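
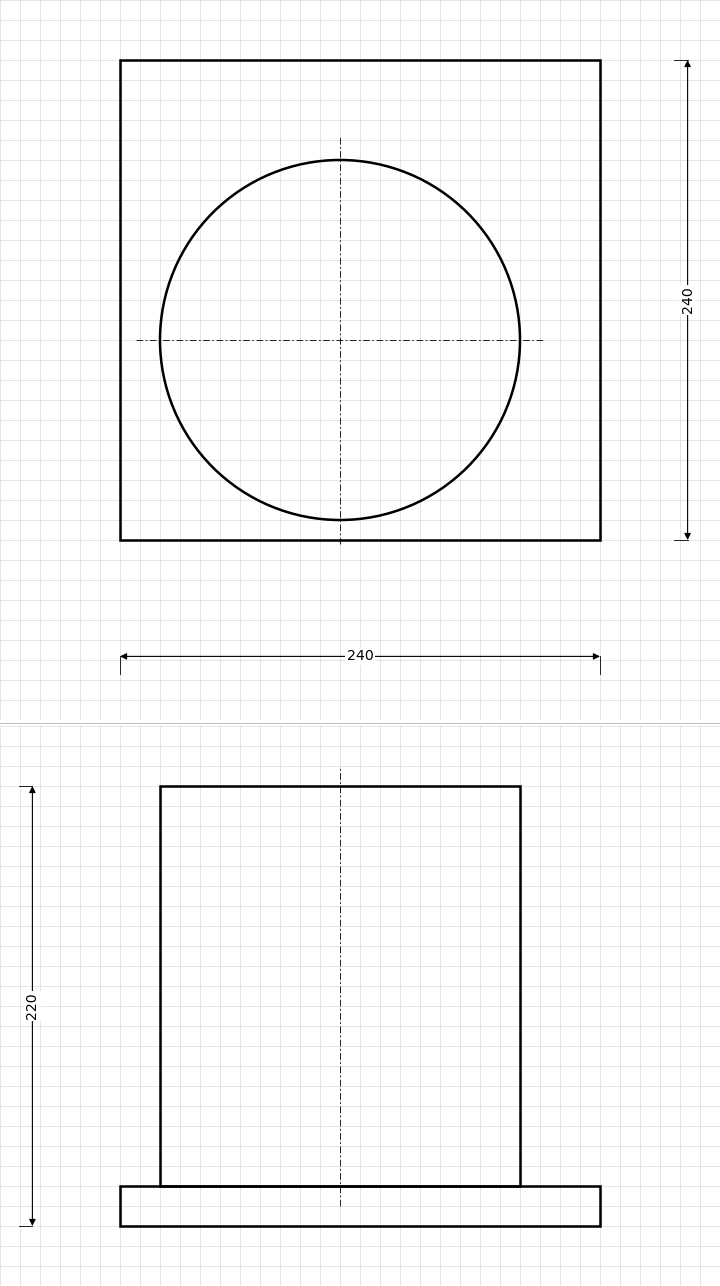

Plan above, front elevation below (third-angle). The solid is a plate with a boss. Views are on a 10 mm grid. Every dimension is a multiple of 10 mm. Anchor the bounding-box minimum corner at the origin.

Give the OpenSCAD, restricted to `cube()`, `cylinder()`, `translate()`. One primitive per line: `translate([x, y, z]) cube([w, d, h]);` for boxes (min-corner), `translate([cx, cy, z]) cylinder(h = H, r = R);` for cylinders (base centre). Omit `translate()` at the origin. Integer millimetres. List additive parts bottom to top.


cube([240, 240, 20]);
translate([110, 100, 20]) cylinder(h = 200, r = 90);


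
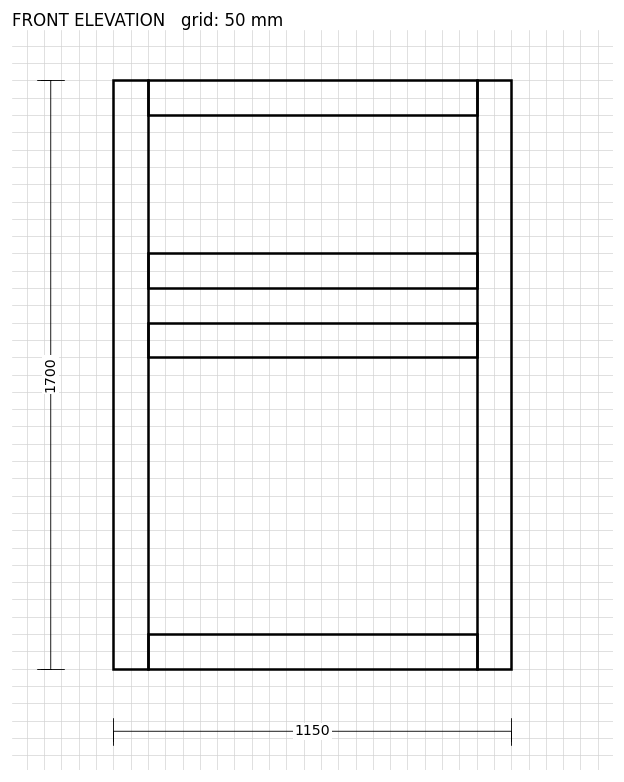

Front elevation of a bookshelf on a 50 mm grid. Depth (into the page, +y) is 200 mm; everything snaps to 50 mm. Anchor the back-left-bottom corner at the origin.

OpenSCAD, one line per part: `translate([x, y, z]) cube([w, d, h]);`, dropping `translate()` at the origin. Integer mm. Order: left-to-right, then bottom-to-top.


cube([100, 200, 1700]);
translate([100, 0, 0]) cube([950, 200, 100]);
translate([100, 0, 900]) cube([950, 200, 100]);
translate([100, 0, 1100]) cube([950, 200, 100]);
translate([100, 0, 1600]) cube([950, 200, 100]);
translate([1050, 0, 0]) cube([100, 200, 1700]);


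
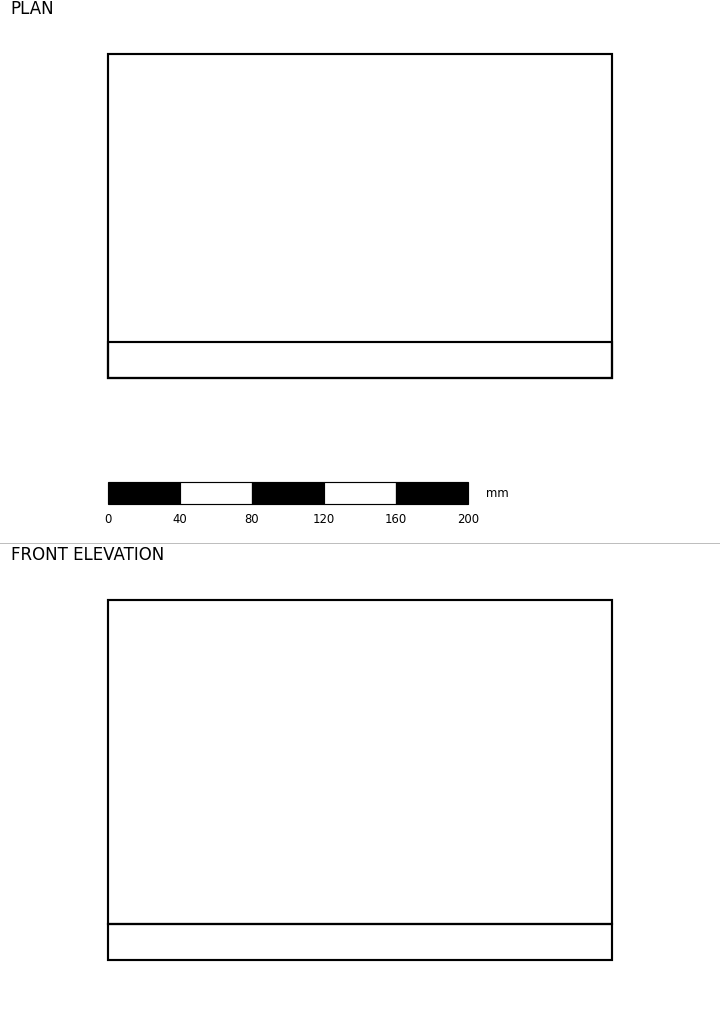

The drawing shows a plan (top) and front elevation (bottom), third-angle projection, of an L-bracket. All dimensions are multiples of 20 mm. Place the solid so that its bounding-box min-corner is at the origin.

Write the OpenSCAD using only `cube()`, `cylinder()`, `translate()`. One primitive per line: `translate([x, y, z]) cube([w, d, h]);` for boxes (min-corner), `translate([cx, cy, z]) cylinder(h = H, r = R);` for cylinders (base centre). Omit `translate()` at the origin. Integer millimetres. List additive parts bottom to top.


cube([280, 180, 20]);
translate([0, 0, 20]) cube([280, 20, 180]);


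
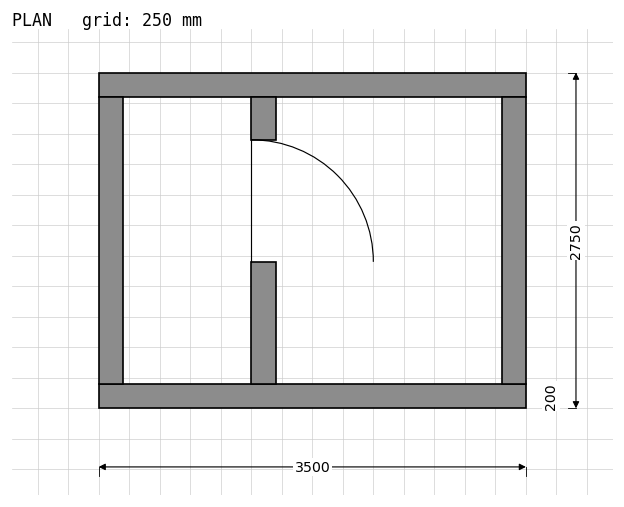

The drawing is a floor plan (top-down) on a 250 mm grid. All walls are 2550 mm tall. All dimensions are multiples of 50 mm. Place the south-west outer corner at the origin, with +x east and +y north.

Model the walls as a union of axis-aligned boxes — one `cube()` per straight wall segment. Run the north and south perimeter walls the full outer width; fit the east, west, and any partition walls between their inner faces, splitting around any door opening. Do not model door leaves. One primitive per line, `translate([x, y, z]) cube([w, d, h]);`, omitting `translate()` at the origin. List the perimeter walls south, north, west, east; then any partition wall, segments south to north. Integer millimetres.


cube([3500, 200, 2550]);
translate([0, 2550, 0]) cube([3500, 200, 2550]);
translate([0, 200, 0]) cube([200, 2350, 2550]);
translate([3300, 200, 0]) cube([200, 2350, 2550]);
translate([1250, 200, 0]) cube([200, 1000, 2550]);
translate([1250, 2200, 0]) cube([200, 350, 2550]);


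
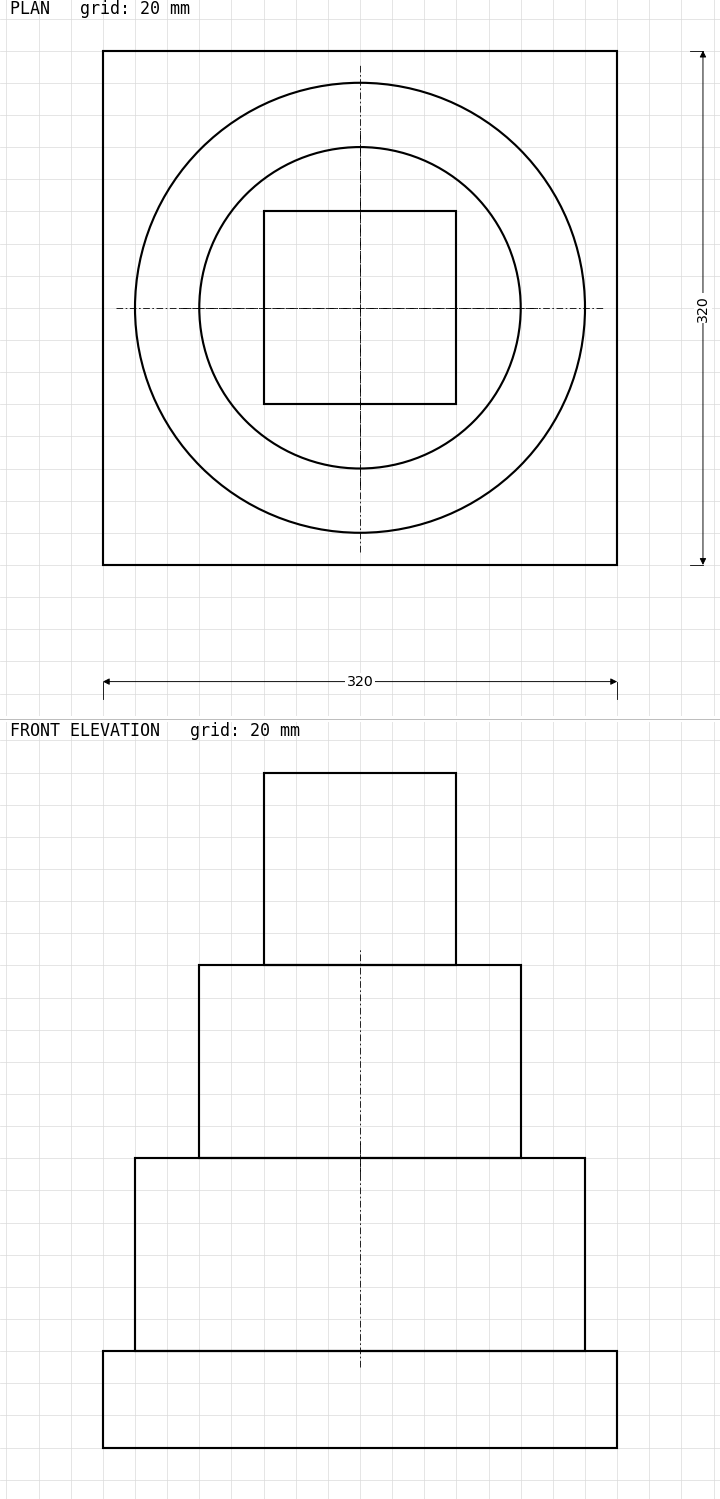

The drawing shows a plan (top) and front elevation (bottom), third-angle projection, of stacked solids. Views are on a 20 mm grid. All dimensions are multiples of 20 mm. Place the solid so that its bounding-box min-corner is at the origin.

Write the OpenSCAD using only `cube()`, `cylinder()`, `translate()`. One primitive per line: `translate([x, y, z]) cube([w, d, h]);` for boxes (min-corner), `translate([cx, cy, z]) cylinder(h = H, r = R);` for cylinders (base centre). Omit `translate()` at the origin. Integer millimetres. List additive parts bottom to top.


cube([320, 320, 60]);
translate([160, 160, 60]) cylinder(h = 120, r = 140);
translate([160, 160, 180]) cylinder(h = 120, r = 100);
translate([100, 100, 300]) cube([120, 120, 120]);


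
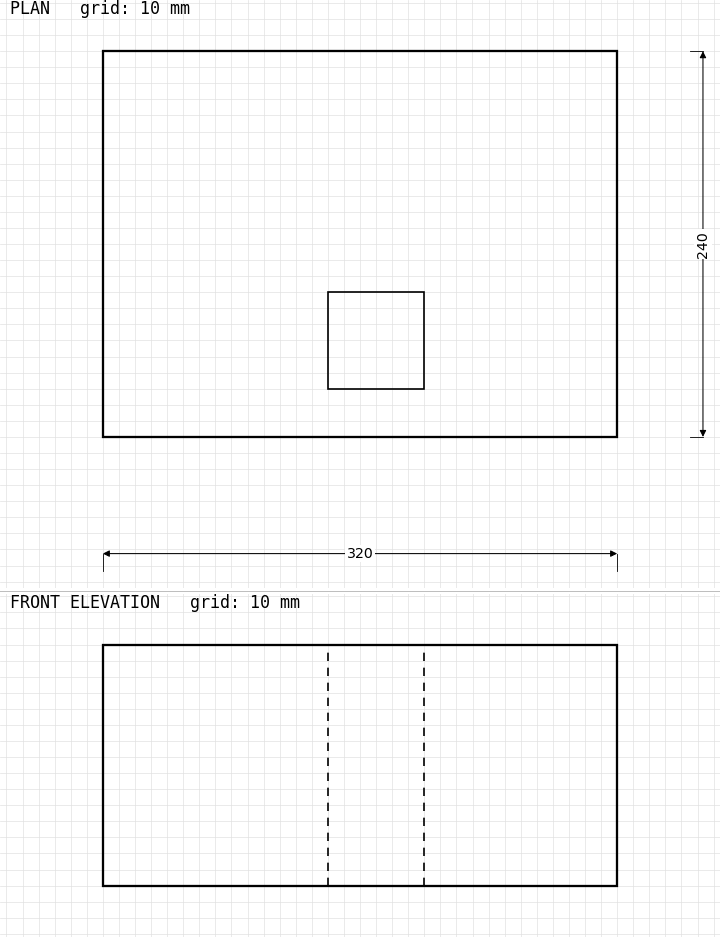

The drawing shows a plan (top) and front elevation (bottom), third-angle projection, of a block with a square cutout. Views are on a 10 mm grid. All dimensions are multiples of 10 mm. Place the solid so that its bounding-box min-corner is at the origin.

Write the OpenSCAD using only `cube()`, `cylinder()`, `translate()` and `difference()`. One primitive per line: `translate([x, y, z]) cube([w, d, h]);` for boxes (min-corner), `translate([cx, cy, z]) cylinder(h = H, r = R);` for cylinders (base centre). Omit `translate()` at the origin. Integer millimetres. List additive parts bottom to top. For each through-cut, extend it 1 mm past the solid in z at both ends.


difference() {
  cube([320, 240, 150]);
  translate([140, 30, -1]) cube([60, 60, 152]);
}


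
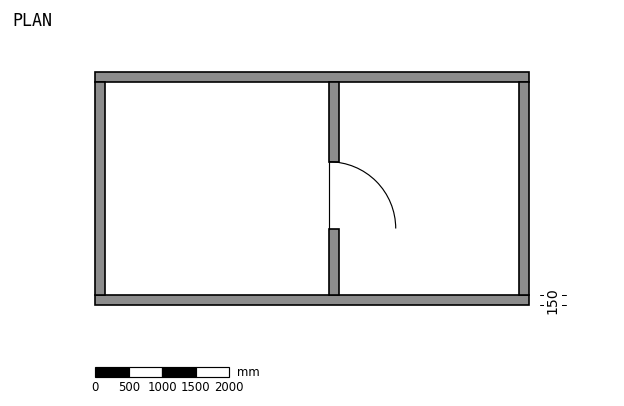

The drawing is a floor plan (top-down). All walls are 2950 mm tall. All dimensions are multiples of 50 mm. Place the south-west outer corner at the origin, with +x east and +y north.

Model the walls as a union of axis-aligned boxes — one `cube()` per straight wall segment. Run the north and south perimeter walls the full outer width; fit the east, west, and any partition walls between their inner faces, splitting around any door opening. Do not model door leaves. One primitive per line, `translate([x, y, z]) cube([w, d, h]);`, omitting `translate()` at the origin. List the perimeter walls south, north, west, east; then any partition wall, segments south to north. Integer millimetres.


cube([6500, 150, 2950]);
translate([0, 3350, 0]) cube([6500, 150, 2950]);
translate([0, 150, 0]) cube([150, 3200, 2950]);
translate([6350, 150, 0]) cube([150, 3200, 2950]);
translate([3500, 150, 0]) cube([150, 1000, 2950]);
translate([3500, 2150, 0]) cube([150, 1200, 2950]);


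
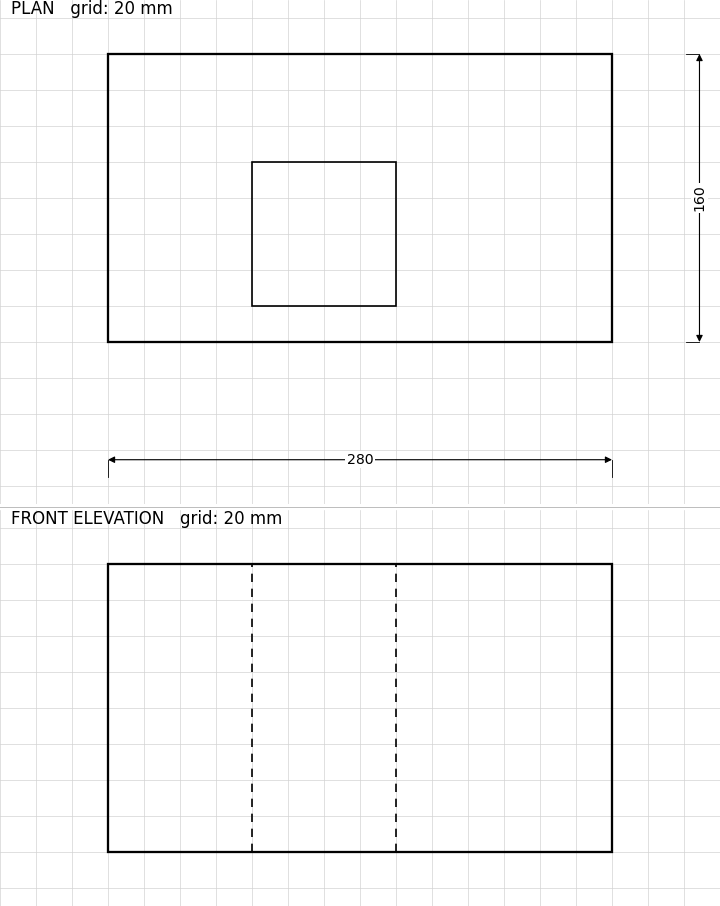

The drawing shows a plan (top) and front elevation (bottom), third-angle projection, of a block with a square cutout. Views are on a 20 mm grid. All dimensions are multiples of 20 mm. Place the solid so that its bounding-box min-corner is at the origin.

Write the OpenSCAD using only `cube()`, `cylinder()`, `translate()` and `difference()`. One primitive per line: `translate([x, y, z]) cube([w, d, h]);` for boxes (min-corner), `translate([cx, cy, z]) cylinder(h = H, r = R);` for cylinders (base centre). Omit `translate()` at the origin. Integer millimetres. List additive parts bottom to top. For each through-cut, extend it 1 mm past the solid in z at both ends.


difference() {
  cube([280, 160, 160]);
  translate([80, 20, -1]) cube([80, 80, 162]);
}


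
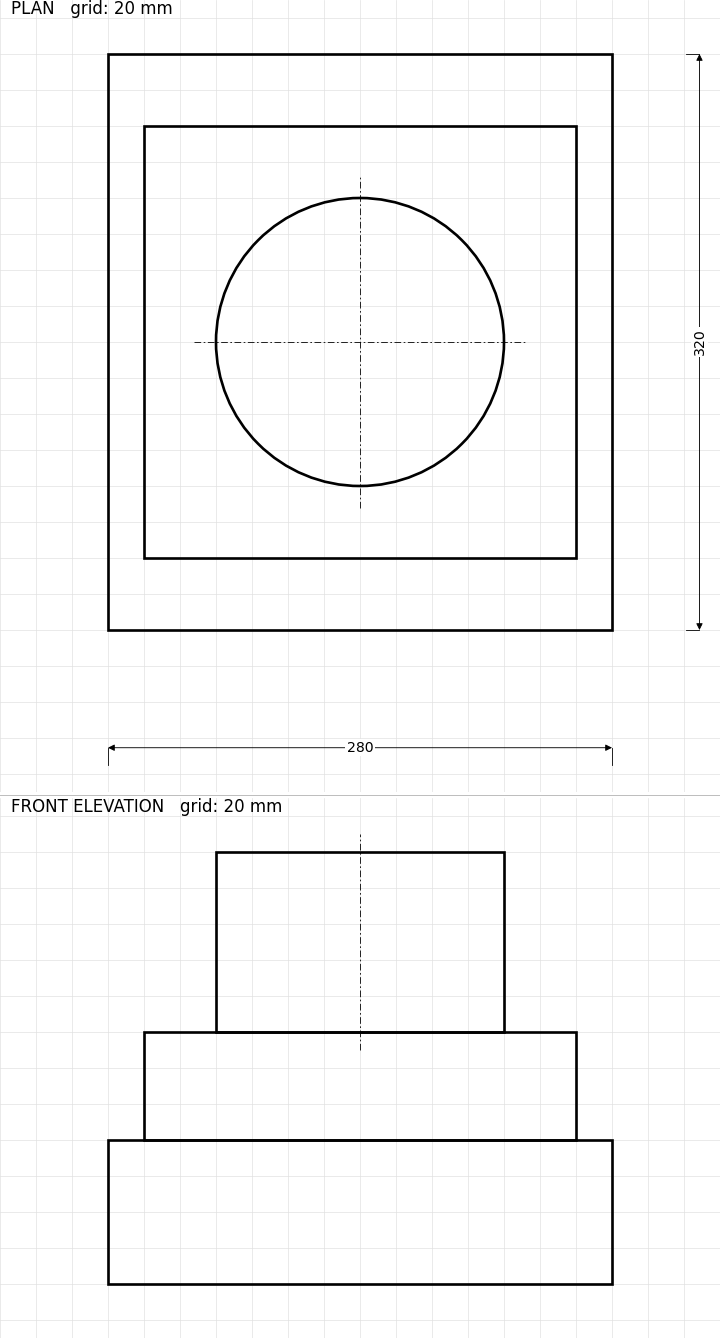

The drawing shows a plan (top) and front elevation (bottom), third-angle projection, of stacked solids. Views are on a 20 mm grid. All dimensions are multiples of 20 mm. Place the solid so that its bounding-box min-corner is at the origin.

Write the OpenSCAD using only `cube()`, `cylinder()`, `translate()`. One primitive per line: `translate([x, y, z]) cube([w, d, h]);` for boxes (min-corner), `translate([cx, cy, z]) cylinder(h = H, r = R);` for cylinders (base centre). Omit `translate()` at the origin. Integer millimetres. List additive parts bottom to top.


cube([280, 320, 80]);
translate([20, 40, 80]) cube([240, 240, 60]);
translate([140, 160, 140]) cylinder(h = 100, r = 80);


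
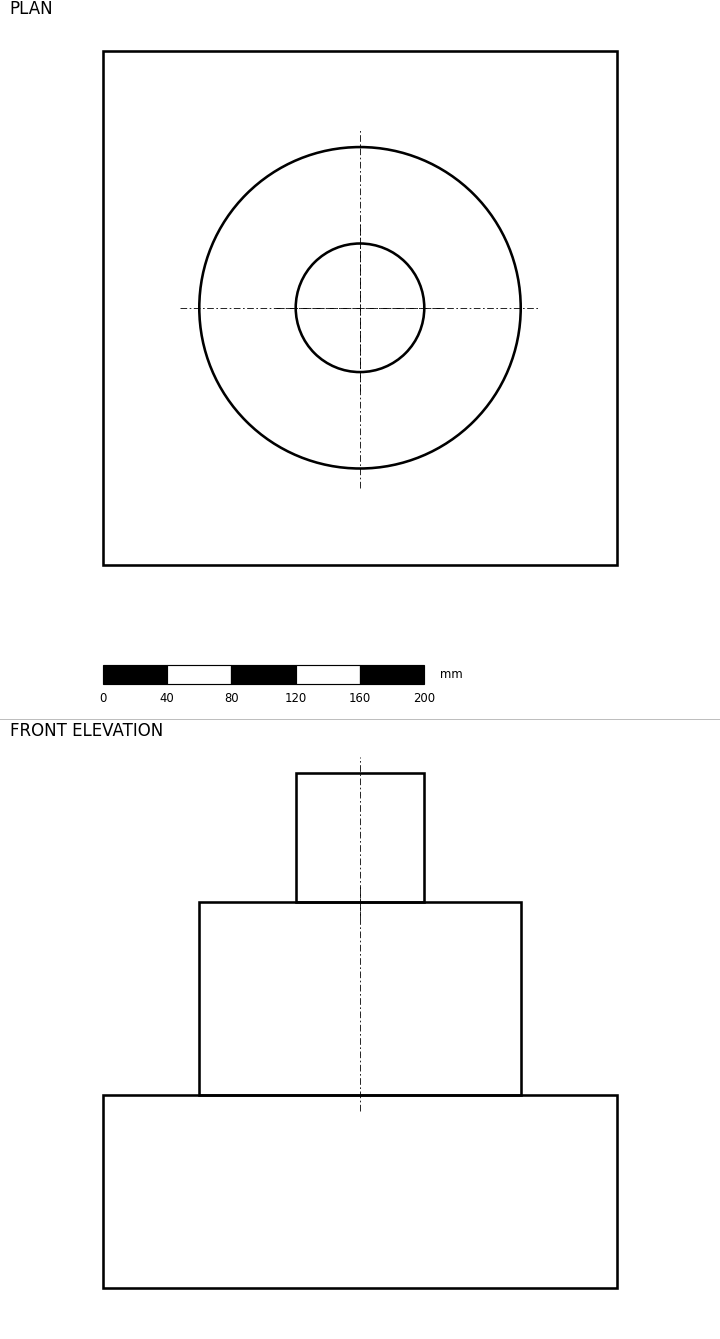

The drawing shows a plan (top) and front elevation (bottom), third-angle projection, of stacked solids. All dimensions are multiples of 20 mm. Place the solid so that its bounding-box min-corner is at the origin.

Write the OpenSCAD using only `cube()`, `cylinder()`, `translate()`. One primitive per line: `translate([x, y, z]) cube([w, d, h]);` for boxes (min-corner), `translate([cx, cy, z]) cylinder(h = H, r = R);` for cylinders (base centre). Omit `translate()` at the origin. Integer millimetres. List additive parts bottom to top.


cube([320, 320, 120]);
translate([160, 160, 120]) cylinder(h = 120, r = 100);
translate([160, 160, 240]) cylinder(h = 80, r = 40);


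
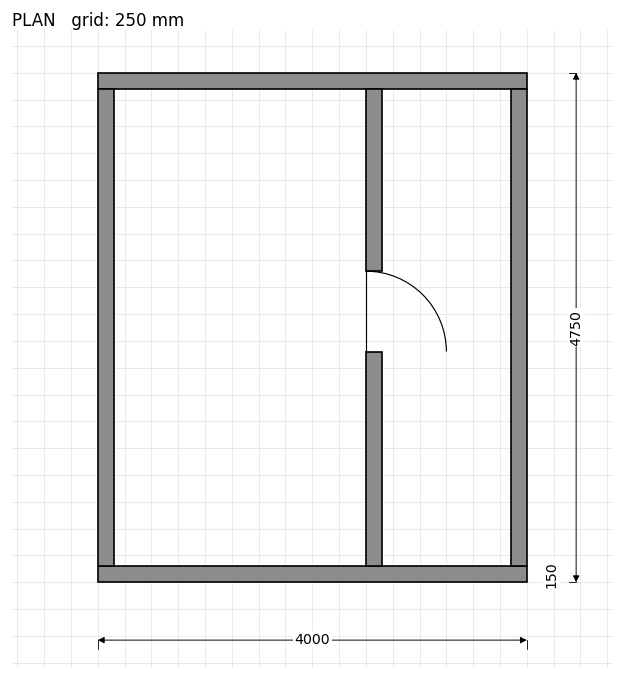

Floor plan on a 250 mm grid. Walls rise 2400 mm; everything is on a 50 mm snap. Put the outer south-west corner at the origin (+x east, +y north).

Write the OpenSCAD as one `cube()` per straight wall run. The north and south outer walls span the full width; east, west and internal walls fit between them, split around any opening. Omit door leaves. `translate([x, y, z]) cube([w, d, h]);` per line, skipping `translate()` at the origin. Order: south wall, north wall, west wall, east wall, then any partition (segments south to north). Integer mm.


cube([4000, 150, 2400]);
translate([0, 4600, 0]) cube([4000, 150, 2400]);
translate([0, 150, 0]) cube([150, 4450, 2400]);
translate([3850, 150, 0]) cube([150, 4450, 2400]);
translate([2500, 150, 0]) cube([150, 2000, 2400]);
translate([2500, 2900, 0]) cube([150, 1700, 2400]);


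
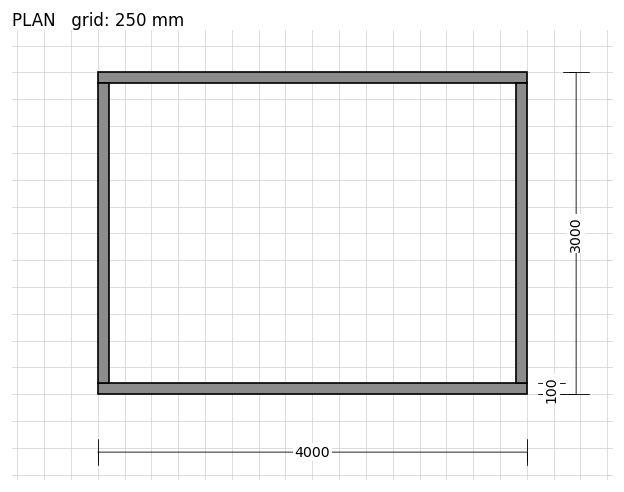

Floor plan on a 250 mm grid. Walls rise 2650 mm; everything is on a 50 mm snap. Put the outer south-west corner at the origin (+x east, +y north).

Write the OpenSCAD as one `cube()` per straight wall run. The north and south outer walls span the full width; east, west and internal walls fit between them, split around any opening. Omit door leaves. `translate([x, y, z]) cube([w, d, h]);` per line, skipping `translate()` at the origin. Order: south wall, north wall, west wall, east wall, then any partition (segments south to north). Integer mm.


cube([4000, 100, 2650]);
translate([0, 2900, 0]) cube([4000, 100, 2650]);
translate([0, 100, 0]) cube([100, 2800, 2650]);
translate([3900, 100, 0]) cube([100, 2800, 2650]);


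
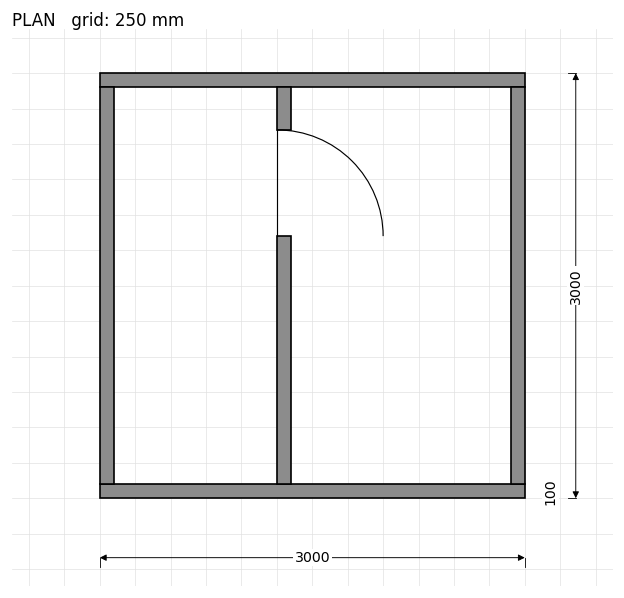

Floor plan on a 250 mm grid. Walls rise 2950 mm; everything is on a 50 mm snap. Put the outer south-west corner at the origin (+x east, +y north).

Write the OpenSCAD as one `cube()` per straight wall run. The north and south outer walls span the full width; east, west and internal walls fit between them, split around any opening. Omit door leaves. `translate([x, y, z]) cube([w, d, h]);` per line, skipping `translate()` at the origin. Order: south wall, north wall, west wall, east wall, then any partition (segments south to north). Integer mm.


cube([3000, 100, 2950]);
translate([0, 2900, 0]) cube([3000, 100, 2950]);
translate([0, 100, 0]) cube([100, 2800, 2950]);
translate([2900, 100, 0]) cube([100, 2800, 2950]);
translate([1250, 100, 0]) cube([100, 1750, 2950]);
translate([1250, 2600, 0]) cube([100, 300, 2950]);


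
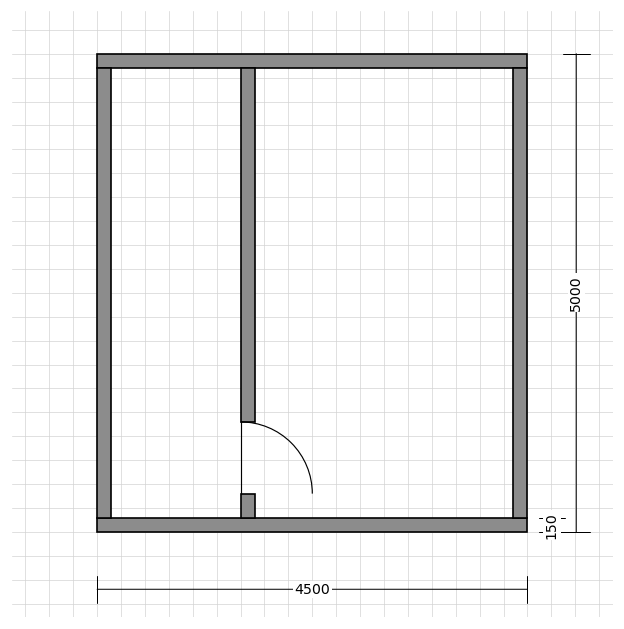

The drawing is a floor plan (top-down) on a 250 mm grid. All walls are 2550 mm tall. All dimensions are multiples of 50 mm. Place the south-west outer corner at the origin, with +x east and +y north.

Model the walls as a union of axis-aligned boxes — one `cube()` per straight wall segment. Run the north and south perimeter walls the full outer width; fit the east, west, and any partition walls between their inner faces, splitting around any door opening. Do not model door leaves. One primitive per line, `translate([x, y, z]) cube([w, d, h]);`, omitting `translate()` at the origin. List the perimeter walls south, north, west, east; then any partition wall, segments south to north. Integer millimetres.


cube([4500, 150, 2550]);
translate([0, 4850, 0]) cube([4500, 150, 2550]);
translate([0, 150, 0]) cube([150, 4700, 2550]);
translate([4350, 150, 0]) cube([150, 4700, 2550]);
translate([1500, 150, 0]) cube([150, 250, 2550]);
translate([1500, 1150, 0]) cube([150, 3700, 2550]);


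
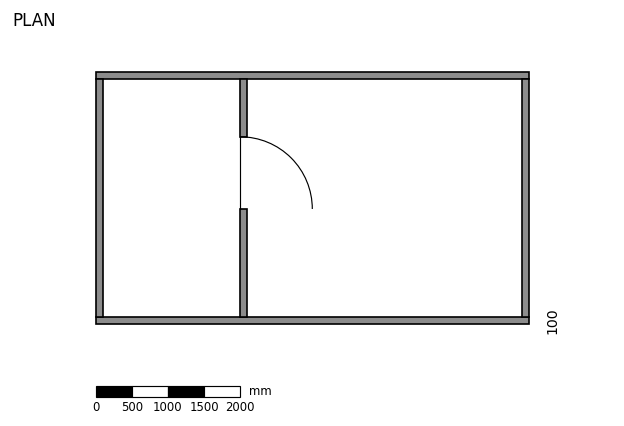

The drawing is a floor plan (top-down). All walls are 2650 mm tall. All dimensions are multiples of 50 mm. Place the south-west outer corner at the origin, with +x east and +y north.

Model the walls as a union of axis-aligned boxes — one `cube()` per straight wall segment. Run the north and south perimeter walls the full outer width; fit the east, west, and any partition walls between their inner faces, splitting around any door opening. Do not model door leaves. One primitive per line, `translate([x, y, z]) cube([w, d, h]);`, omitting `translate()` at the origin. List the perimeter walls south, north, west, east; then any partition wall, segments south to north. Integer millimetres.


cube([6000, 100, 2650]);
translate([0, 3400, 0]) cube([6000, 100, 2650]);
translate([0, 100, 0]) cube([100, 3300, 2650]);
translate([5900, 100, 0]) cube([100, 3300, 2650]);
translate([2000, 100, 0]) cube([100, 1500, 2650]);
translate([2000, 2600, 0]) cube([100, 800, 2650]);


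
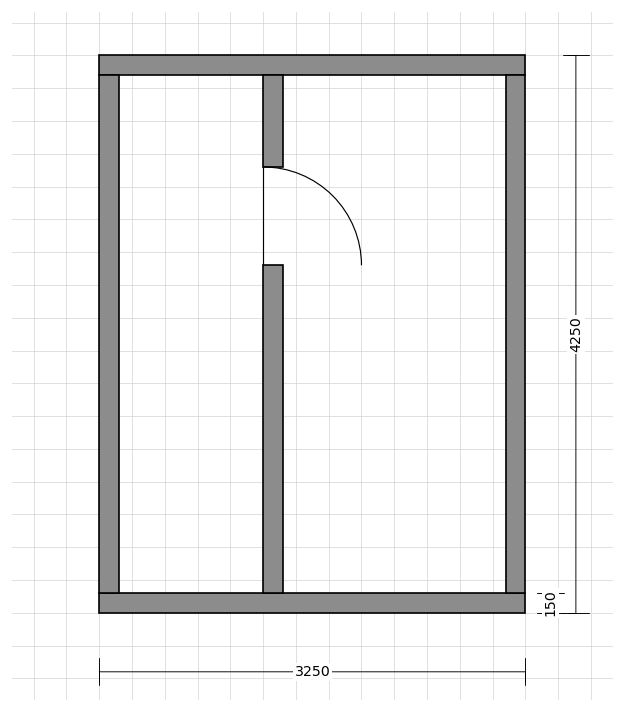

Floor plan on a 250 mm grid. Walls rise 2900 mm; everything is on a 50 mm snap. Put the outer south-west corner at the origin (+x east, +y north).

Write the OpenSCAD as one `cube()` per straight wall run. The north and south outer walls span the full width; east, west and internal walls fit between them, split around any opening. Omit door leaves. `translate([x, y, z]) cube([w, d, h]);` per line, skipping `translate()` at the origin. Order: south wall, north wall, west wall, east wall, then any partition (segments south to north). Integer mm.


cube([3250, 150, 2900]);
translate([0, 4100, 0]) cube([3250, 150, 2900]);
translate([0, 150, 0]) cube([150, 3950, 2900]);
translate([3100, 150, 0]) cube([150, 3950, 2900]);
translate([1250, 150, 0]) cube([150, 2500, 2900]);
translate([1250, 3400, 0]) cube([150, 700, 2900]);


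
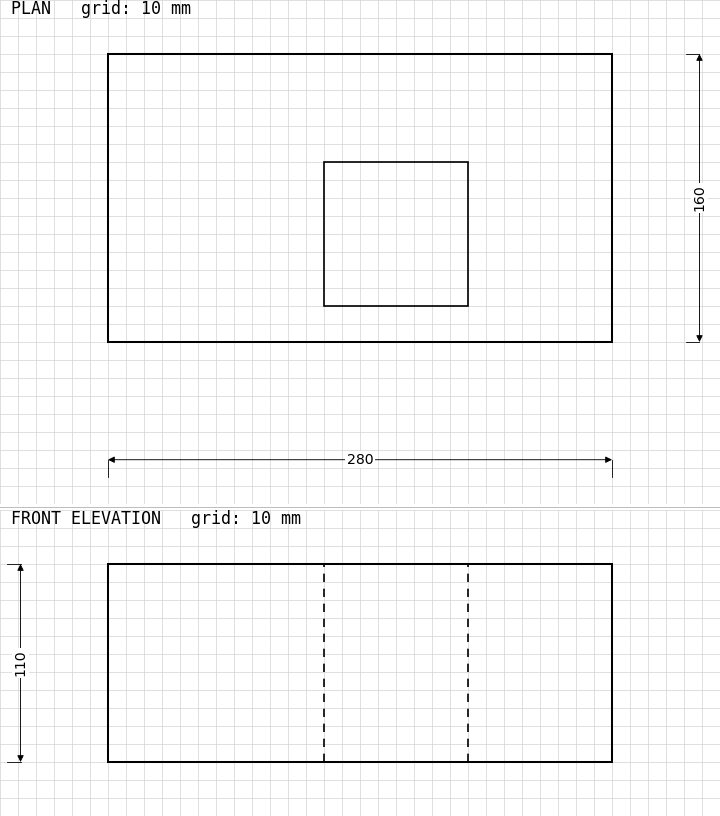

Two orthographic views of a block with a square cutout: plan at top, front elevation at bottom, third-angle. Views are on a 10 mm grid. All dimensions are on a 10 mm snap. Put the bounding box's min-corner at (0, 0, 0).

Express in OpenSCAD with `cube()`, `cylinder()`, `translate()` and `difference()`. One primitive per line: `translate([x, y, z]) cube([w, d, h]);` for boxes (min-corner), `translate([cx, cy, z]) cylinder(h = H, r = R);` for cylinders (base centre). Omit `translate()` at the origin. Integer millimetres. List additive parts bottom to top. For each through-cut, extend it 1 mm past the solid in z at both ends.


difference() {
  cube([280, 160, 110]);
  translate([120, 20, -1]) cube([80, 80, 112]);
}


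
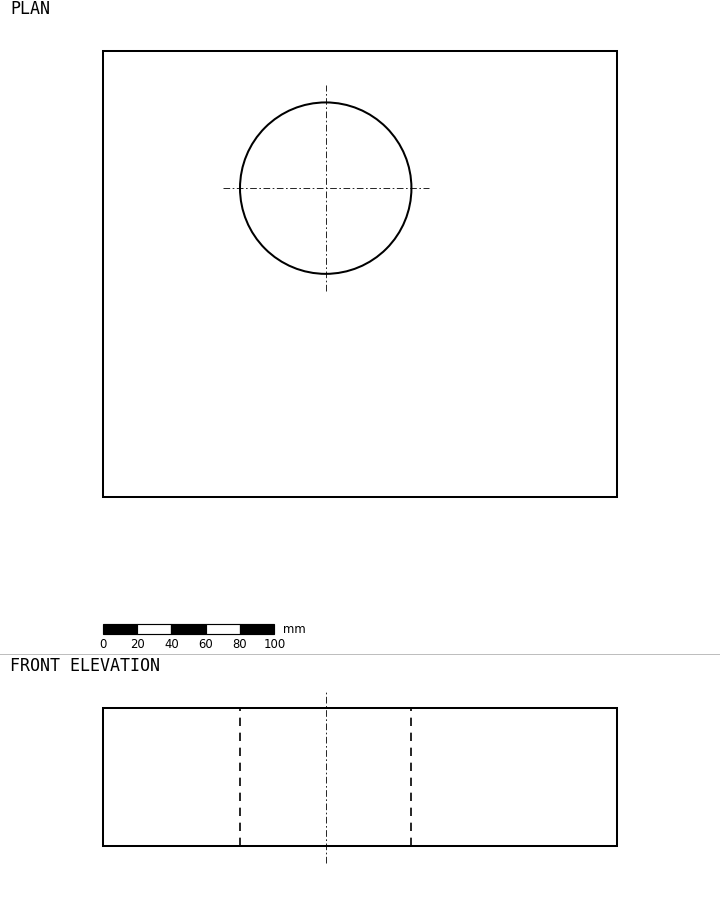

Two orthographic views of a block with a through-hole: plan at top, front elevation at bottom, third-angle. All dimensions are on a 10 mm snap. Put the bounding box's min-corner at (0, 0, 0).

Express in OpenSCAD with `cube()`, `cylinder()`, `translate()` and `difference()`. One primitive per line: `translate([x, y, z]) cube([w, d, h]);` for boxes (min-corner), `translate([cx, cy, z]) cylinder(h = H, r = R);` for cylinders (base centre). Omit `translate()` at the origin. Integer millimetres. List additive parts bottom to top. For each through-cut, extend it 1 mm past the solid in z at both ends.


difference() {
  cube([300, 260, 80]);
  translate([130, 180, -1]) cylinder(h = 82, r = 50);
}


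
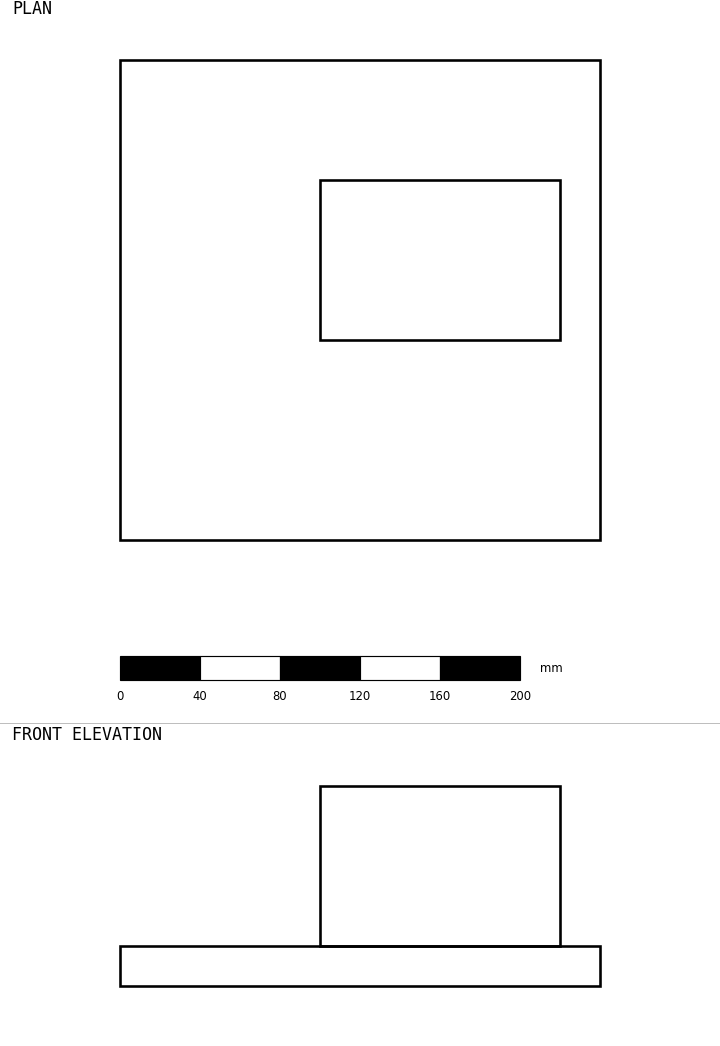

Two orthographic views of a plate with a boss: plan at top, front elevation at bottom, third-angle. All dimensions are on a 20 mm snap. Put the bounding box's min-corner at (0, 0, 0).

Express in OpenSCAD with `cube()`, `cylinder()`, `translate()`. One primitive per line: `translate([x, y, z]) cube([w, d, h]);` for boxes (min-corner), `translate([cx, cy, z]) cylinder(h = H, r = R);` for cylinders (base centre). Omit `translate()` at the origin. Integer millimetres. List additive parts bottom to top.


cube([240, 240, 20]);
translate([100, 100, 20]) cube([120, 80, 80]);


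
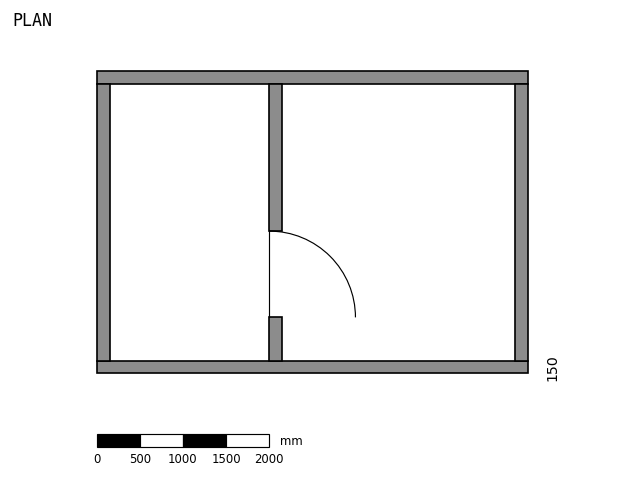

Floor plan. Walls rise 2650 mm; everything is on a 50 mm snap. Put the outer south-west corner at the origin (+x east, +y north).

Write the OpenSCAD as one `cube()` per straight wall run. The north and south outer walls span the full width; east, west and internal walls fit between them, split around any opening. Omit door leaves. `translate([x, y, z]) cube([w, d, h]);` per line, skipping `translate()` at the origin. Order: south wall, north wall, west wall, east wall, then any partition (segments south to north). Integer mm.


cube([5000, 150, 2650]);
translate([0, 3350, 0]) cube([5000, 150, 2650]);
translate([0, 150, 0]) cube([150, 3200, 2650]);
translate([4850, 150, 0]) cube([150, 3200, 2650]);
translate([2000, 150, 0]) cube([150, 500, 2650]);
translate([2000, 1650, 0]) cube([150, 1700, 2650]);


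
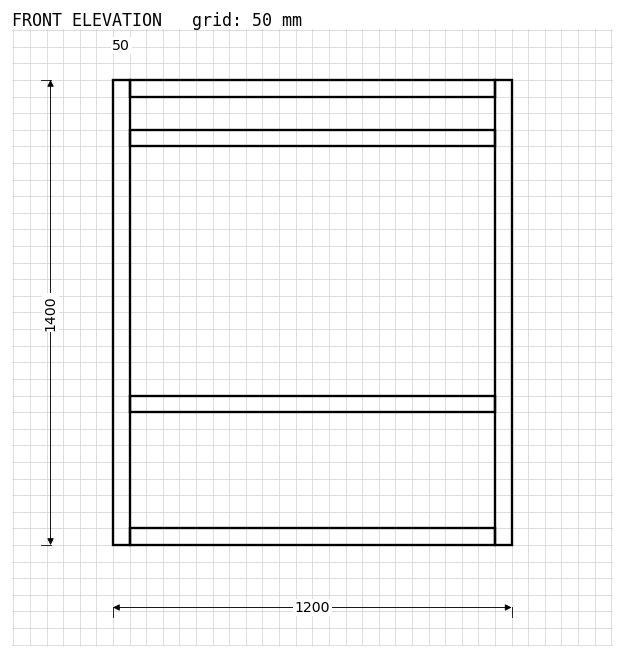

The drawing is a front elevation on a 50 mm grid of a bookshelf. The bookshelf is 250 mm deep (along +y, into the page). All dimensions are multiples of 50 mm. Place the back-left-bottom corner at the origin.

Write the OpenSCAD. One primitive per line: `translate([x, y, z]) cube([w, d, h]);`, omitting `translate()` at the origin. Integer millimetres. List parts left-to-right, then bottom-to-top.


cube([50, 250, 1400]);
translate([50, 0, 0]) cube([1100, 250, 50]);
translate([50, 0, 400]) cube([1100, 250, 50]);
translate([50, 0, 1200]) cube([1100, 250, 50]);
translate([50, 0, 1350]) cube([1100, 250, 50]);
translate([1150, 0, 0]) cube([50, 250, 1400]);


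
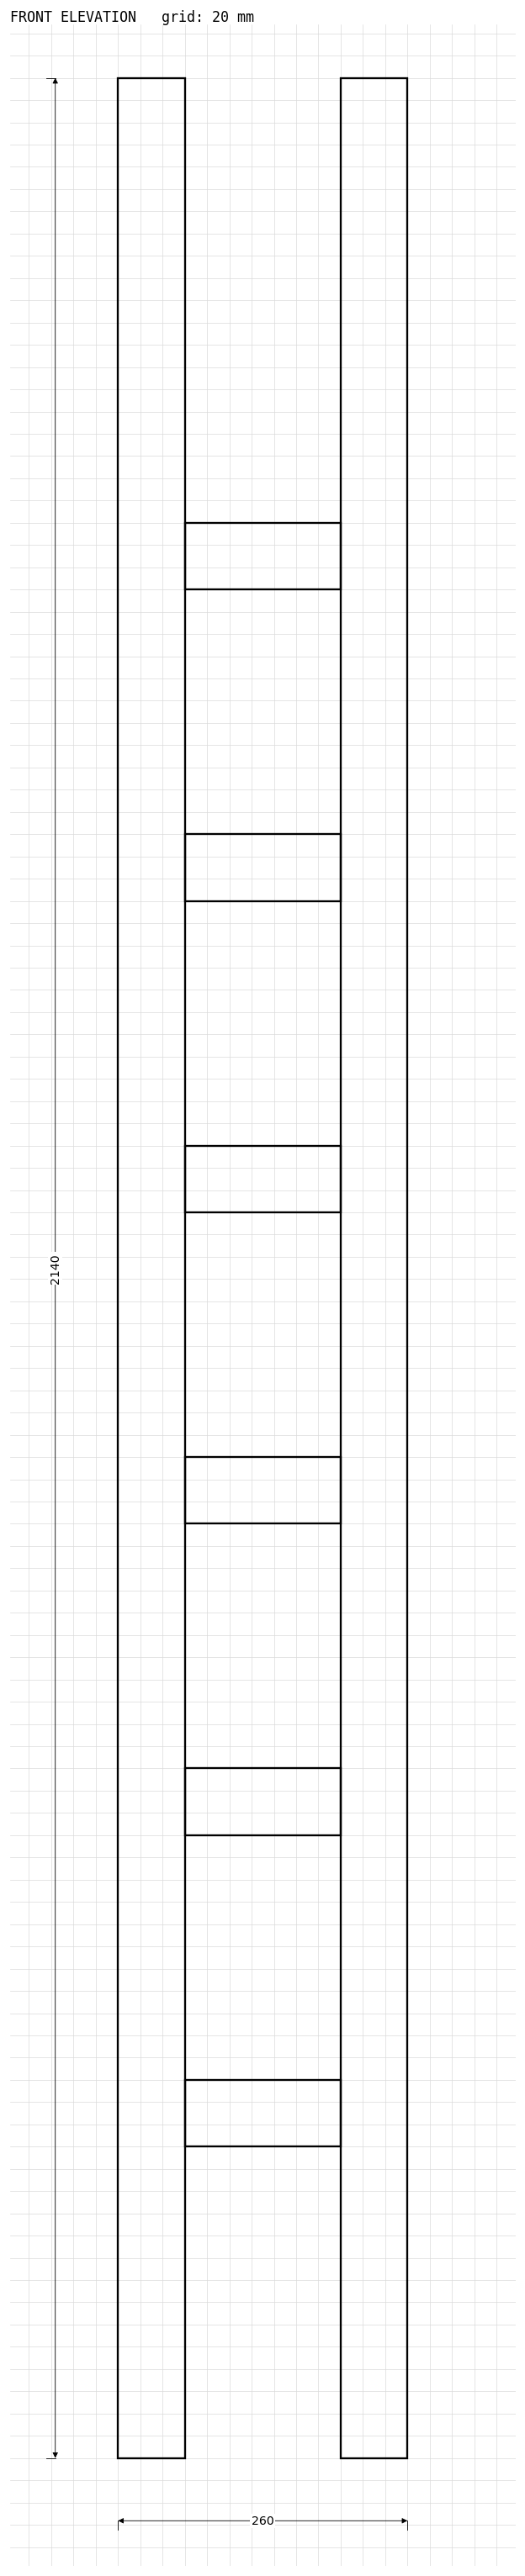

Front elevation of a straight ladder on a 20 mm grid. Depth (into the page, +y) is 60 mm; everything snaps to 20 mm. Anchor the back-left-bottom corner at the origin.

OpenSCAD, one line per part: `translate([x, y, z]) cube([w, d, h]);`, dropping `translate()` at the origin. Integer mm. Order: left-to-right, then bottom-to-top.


cube([60, 60, 2140]);
translate([60, 0, 280]) cube([140, 60, 60]);
translate([60, 0, 560]) cube([140, 60, 60]);
translate([60, 0, 840]) cube([140, 60, 60]);
translate([60, 0, 1120]) cube([140, 60, 60]);
translate([60, 0, 1400]) cube([140, 60, 60]);
translate([60, 0, 1680]) cube([140, 60, 60]);
translate([200, 0, 0]) cube([60, 60, 2140]);


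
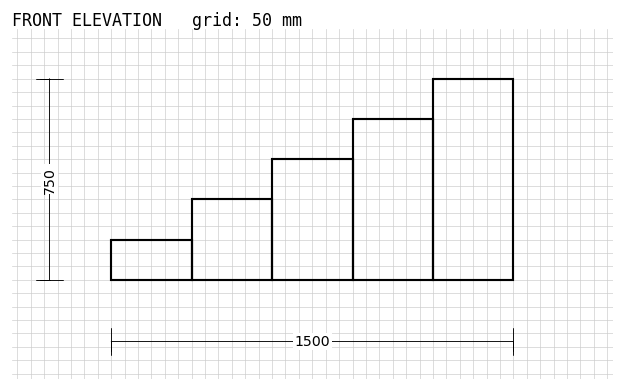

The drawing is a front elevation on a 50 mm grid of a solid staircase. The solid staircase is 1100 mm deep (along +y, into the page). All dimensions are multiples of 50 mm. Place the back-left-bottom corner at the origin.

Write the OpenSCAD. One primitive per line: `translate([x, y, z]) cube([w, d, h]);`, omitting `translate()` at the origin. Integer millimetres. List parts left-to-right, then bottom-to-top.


cube([300, 1100, 150]);
translate([300, 0, 0]) cube([300, 1100, 300]);
translate([600, 0, 0]) cube([300, 1100, 450]);
translate([900, 0, 0]) cube([300, 1100, 600]);
translate([1200, 0, 0]) cube([300, 1100, 750]);


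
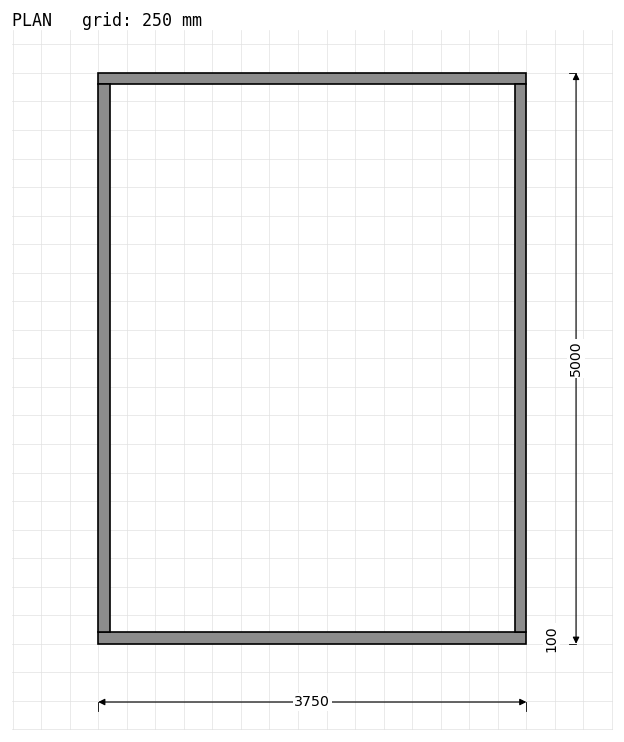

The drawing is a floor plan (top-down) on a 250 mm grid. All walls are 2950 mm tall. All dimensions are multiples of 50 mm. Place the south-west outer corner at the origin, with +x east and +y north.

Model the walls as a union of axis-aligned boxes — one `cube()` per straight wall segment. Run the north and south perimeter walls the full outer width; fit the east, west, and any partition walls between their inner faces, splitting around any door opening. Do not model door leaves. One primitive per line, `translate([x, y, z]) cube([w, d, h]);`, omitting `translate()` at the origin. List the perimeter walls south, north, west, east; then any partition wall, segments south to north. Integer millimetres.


cube([3750, 100, 2950]);
translate([0, 4900, 0]) cube([3750, 100, 2950]);
translate([0, 100, 0]) cube([100, 4800, 2950]);
translate([3650, 100, 0]) cube([100, 4800, 2950]);


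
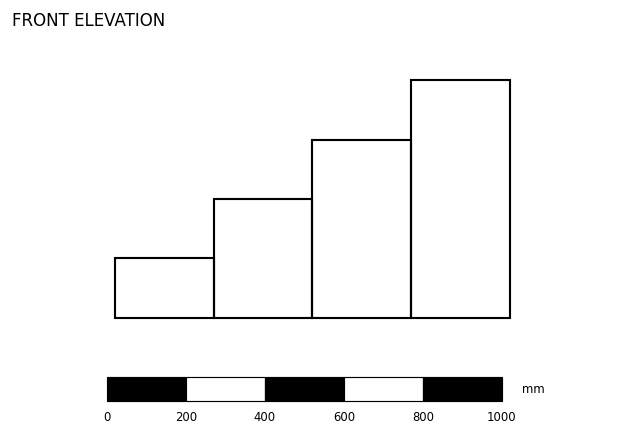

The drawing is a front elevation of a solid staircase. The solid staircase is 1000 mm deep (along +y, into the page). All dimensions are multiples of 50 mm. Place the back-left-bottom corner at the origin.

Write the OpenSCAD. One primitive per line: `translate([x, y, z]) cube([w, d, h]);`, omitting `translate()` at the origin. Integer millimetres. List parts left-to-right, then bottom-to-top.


cube([250, 1000, 150]);
translate([250, 0, 0]) cube([250, 1000, 300]);
translate([500, 0, 0]) cube([250, 1000, 450]);
translate([750, 0, 0]) cube([250, 1000, 600]);


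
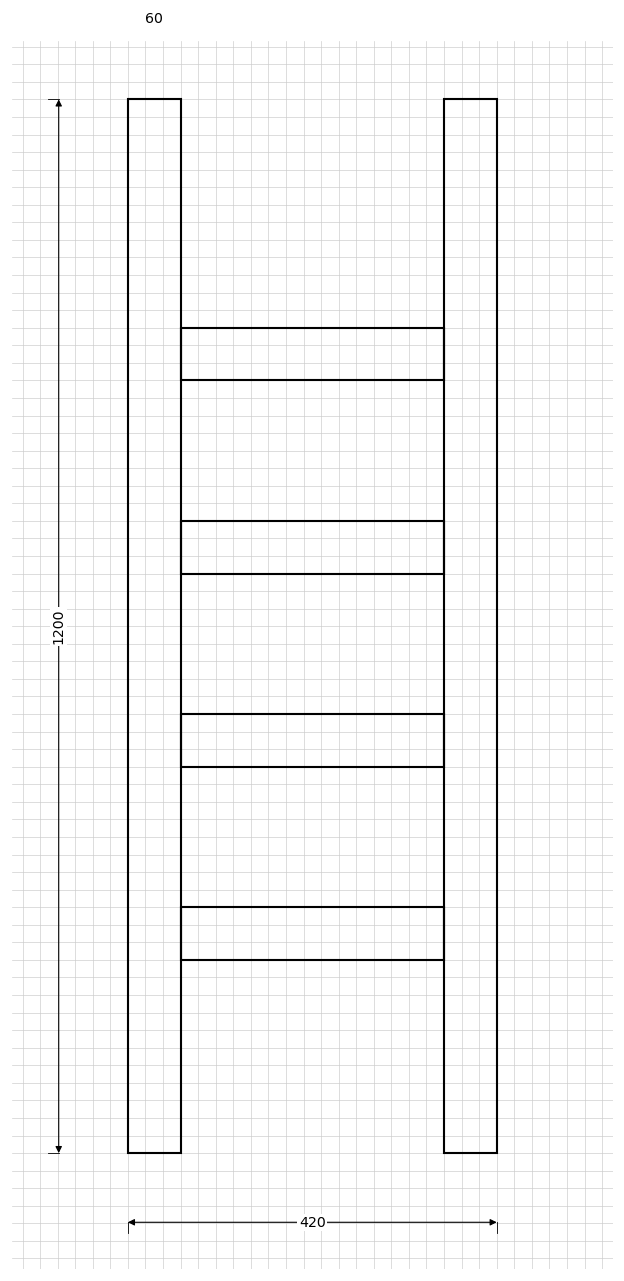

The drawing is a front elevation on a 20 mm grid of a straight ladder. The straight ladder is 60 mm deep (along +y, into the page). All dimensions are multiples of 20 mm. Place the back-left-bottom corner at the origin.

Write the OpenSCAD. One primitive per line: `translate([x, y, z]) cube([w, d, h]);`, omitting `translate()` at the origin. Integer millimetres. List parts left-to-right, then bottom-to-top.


cube([60, 60, 1200]);
translate([60, 0, 220]) cube([300, 60, 60]);
translate([60, 0, 440]) cube([300, 60, 60]);
translate([60, 0, 660]) cube([300, 60, 60]);
translate([60, 0, 880]) cube([300, 60, 60]);
translate([360, 0, 0]) cube([60, 60, 1200]);


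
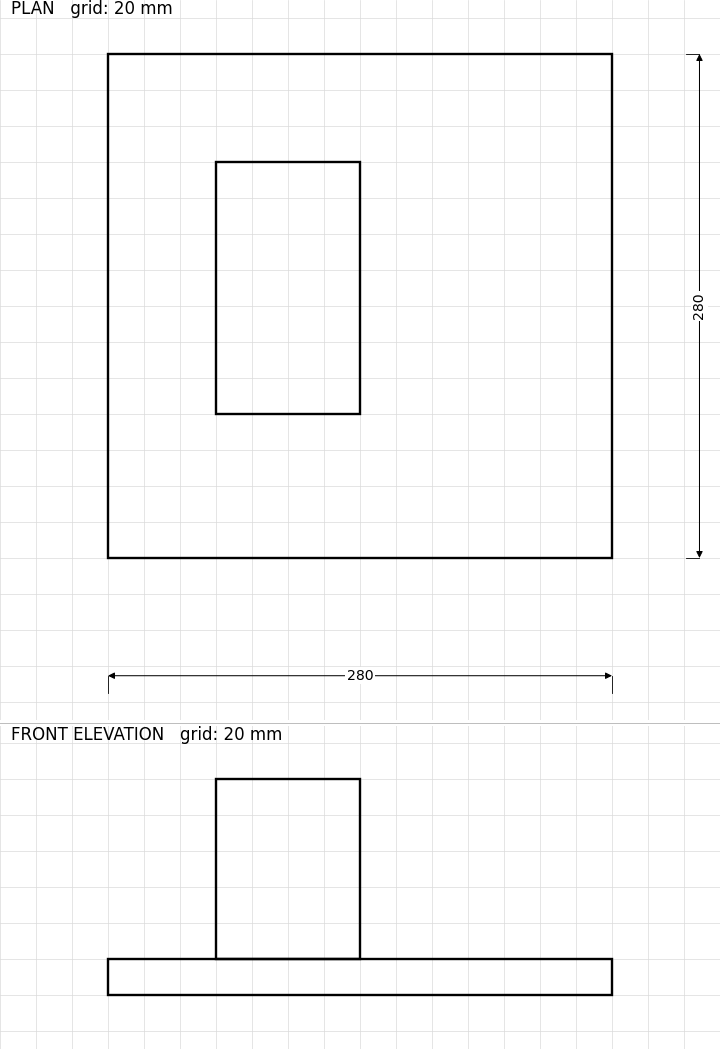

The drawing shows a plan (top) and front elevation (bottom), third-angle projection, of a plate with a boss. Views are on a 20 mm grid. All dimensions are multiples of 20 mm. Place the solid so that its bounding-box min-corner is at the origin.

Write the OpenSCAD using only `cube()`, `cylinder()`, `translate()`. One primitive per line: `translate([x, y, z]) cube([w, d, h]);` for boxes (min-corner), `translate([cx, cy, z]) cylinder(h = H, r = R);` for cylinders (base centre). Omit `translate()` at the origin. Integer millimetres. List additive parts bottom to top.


cube([280, 280, 20]);
translate([60, 80, 20]) cube([80, 140, 100]);


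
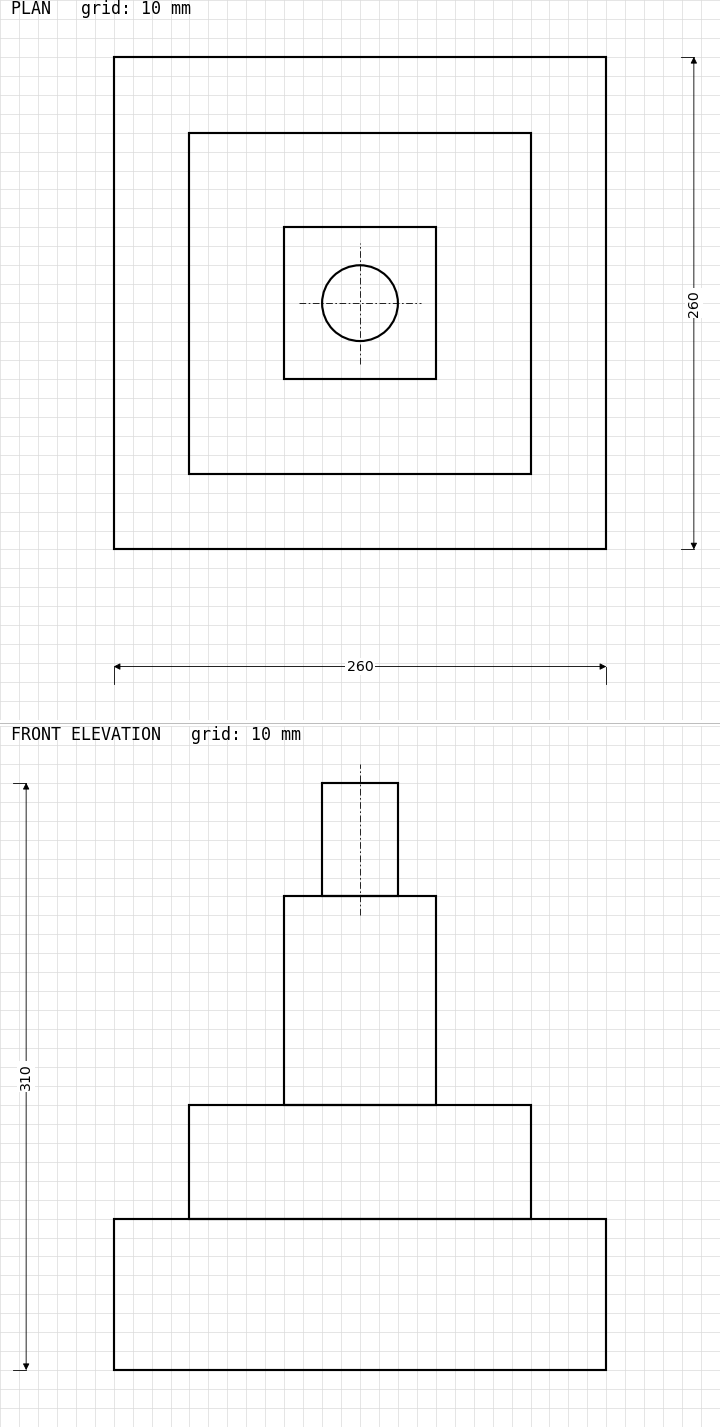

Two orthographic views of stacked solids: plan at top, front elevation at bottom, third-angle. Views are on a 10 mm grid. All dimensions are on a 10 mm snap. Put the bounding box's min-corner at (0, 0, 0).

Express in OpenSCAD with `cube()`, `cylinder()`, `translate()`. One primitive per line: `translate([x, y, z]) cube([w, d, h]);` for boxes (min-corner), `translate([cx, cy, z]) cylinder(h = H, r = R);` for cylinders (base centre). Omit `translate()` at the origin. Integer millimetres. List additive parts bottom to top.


cube([260, 260, 80]);
translate([40, 40, 80]) cube([180, 180, 60]);
translate([90, 90, 140]) cube([80, 80, 110]);
translate([130, 130, 250]) cylinder(h = 60, r = 20);


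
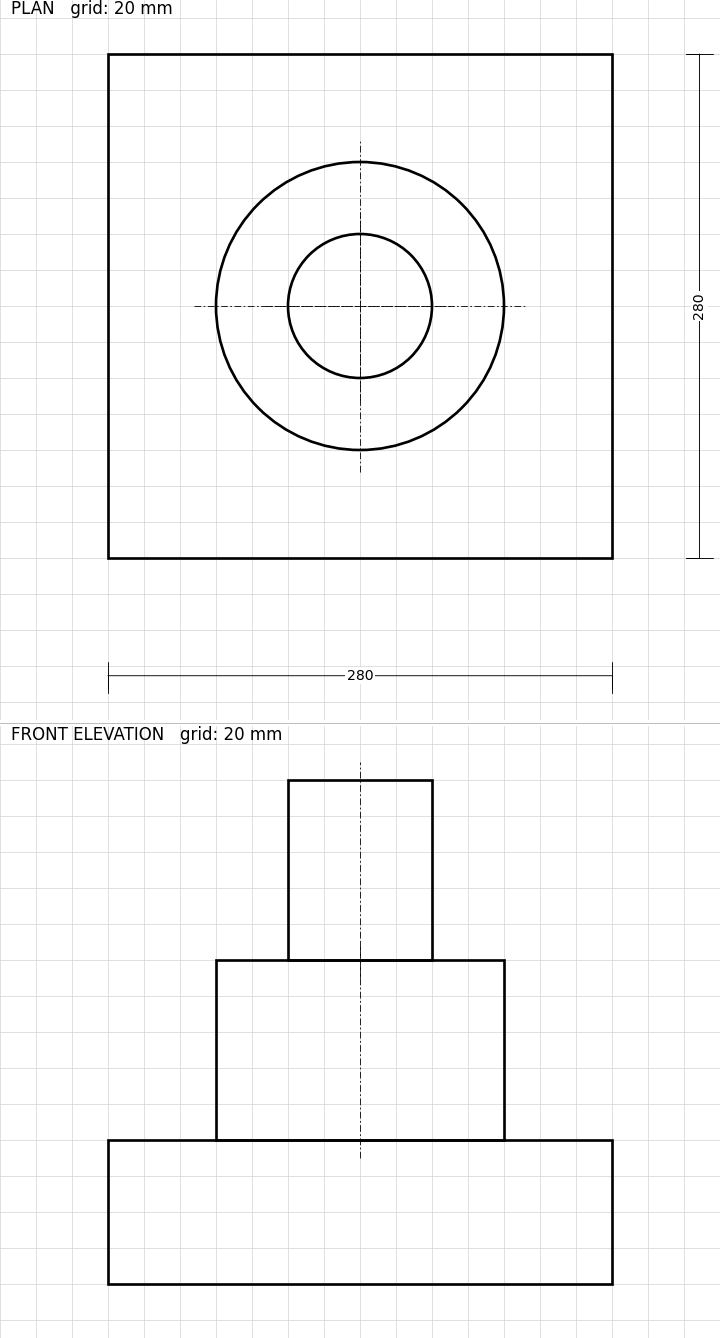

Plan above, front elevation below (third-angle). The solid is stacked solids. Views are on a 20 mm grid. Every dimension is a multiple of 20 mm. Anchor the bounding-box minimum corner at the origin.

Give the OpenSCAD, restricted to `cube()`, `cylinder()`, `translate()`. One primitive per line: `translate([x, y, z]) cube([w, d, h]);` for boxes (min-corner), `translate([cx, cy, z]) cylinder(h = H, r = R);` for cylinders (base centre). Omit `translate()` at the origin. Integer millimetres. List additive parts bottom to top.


cube([280, 280, 80]);
translate([140, 140, 80]) cylinder(h = 100, r = 80);
translate([140, 140, 180]) cylinder(h = 100, r = 40);


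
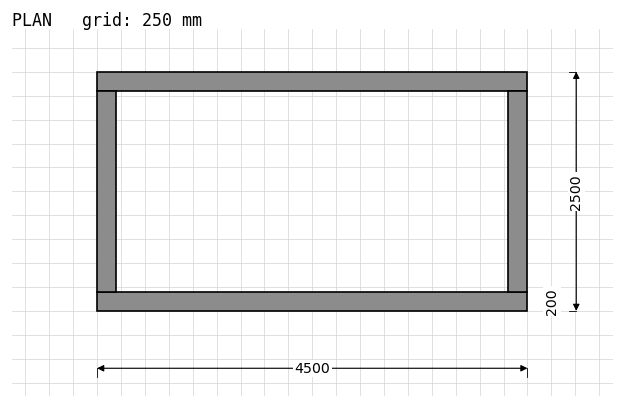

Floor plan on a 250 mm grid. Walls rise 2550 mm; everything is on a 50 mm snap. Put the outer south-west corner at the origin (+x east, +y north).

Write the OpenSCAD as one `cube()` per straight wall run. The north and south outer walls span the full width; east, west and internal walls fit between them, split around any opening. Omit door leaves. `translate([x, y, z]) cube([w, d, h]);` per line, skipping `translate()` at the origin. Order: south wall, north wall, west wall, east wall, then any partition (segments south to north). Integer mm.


cube([4500, 200, 2550]);
translate([0, 2300, 0]) cube([4500, 200, 2550]);
translate([0, 200, 0]) cube([200, 2100, 2550]);
translate([4300, 200, 0]) cube([200, 2100, 2550]);


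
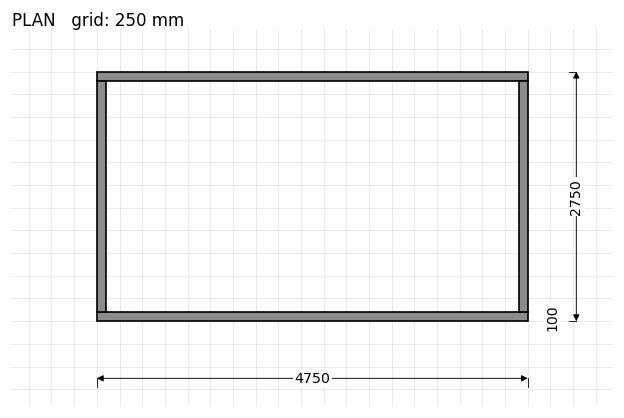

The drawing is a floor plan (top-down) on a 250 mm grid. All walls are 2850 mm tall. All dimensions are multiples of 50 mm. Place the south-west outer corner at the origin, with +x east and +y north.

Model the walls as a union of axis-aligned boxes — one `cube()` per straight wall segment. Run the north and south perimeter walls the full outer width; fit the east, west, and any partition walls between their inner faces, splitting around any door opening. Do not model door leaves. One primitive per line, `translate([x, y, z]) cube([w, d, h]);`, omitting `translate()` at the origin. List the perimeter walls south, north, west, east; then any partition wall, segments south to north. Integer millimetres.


cube([4750, 100, 2850]);
translate([0, 2650, 0]) cube([4750, 100, 2850]);
translate([0, 100, 0]) cube([100, 2550, 2850]);
translate([4650, 100, 0]) cube([100, 2550, 2850]);


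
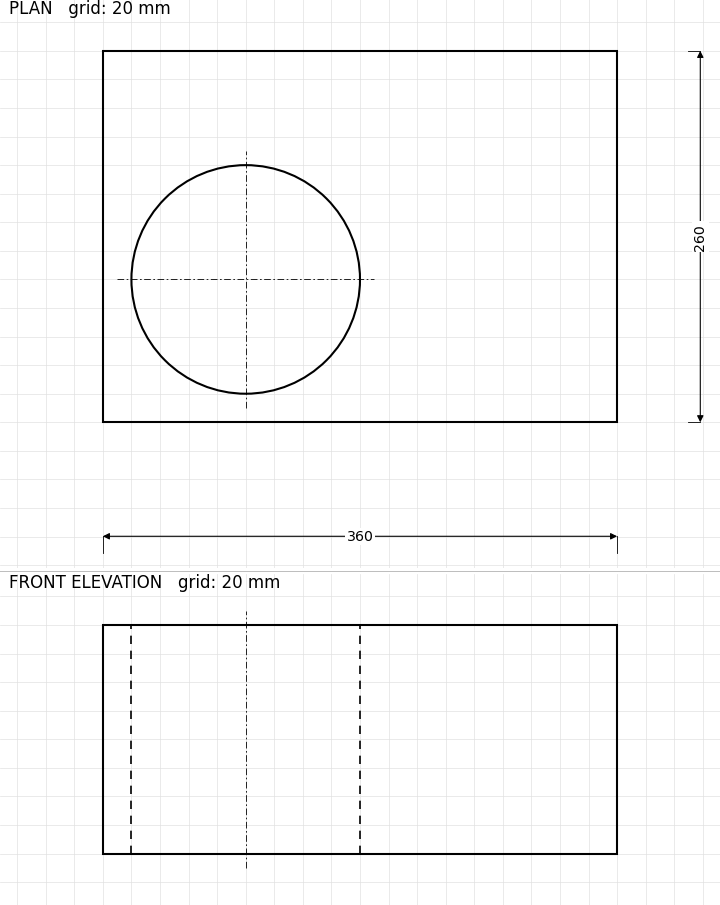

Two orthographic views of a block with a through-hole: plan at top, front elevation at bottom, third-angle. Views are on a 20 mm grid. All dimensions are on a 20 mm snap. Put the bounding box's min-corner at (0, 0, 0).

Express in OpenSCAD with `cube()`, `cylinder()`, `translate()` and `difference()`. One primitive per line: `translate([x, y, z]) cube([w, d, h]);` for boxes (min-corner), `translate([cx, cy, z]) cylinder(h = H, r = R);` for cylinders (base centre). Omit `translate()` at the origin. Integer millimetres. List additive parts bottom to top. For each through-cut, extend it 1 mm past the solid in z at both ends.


difference() {
  cube([360, 260, 160]);
  translate([100, 100, -1]) cylinder(h = 162, r = 80);
}


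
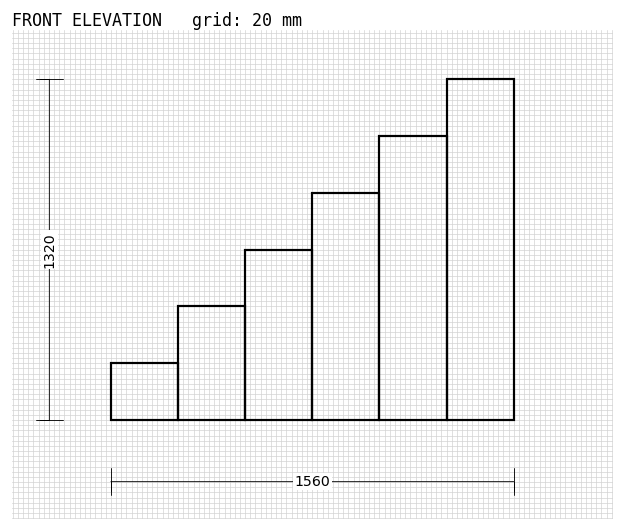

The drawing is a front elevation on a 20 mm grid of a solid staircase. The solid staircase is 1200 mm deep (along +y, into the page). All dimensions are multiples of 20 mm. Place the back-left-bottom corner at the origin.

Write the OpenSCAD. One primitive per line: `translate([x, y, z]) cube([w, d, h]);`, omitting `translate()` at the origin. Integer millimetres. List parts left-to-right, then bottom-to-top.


cube([260, 1200, 220]);
translate([260, 0, 0]) cube([260, 1200, 440]);
translate([520, 0, 0]) cube([260, 1200, 660]);
translate([780, 0, 0]) cube([260, 1200, 880]);
translate([1040, 0, 0]) cube([260, 1200, 1100]);
translate([1300, 0, 0]) cube([260, 1200, 1320]);


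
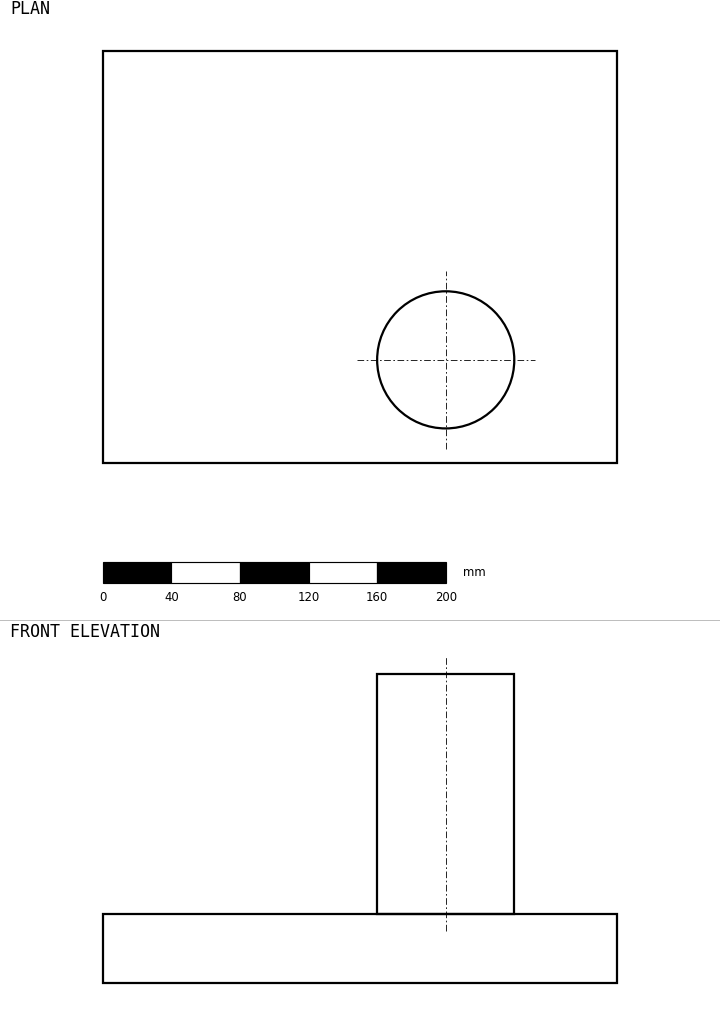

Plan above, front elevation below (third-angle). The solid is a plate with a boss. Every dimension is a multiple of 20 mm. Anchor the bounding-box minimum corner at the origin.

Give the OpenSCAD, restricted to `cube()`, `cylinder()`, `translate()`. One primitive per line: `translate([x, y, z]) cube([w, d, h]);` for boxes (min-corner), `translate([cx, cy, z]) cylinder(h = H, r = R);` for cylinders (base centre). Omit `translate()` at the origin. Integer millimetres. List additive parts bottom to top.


cube([300, 240, 40]);
translate([200, 60, 40]) cylinder(h = 140, r = 40);


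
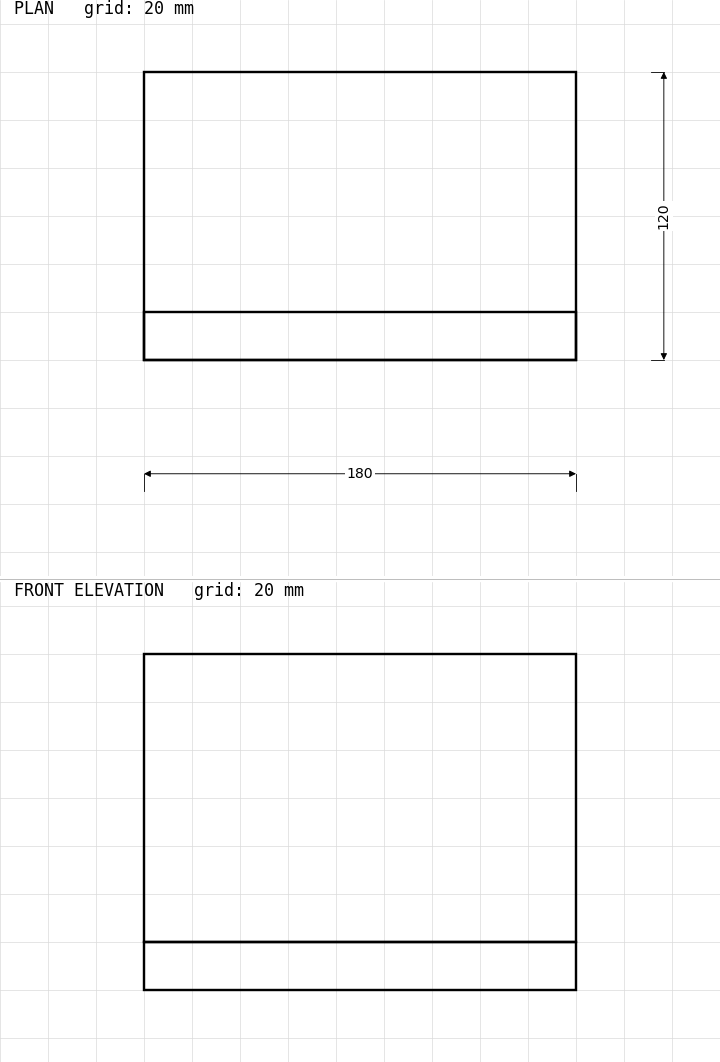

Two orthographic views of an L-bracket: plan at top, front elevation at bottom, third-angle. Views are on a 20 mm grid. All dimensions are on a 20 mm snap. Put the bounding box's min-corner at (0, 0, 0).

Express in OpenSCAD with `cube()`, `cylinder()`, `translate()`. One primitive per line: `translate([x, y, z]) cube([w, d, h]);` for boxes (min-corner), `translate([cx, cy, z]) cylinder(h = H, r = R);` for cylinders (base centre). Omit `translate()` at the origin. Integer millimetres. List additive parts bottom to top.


cube([180, 120, 20]);
translate([0, 0, 20]) cube([180, 20, 120]);


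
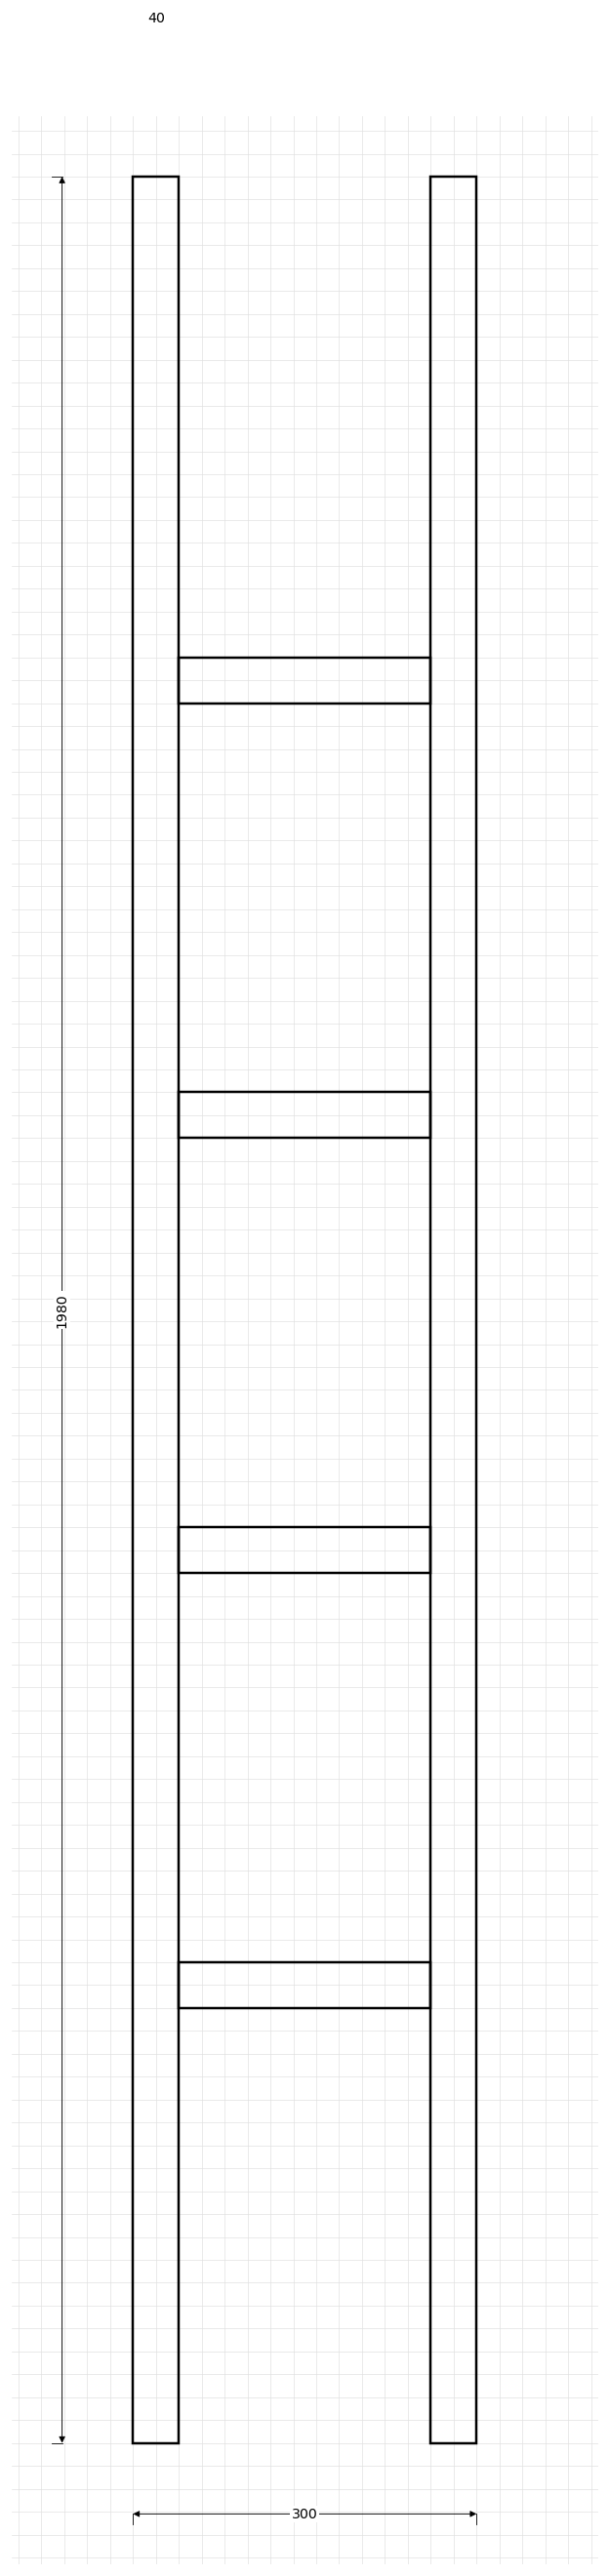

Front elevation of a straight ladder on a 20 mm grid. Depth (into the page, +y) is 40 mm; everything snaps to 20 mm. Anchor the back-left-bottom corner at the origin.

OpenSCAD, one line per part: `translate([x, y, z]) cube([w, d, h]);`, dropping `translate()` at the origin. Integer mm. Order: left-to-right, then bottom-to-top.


cube([40, 40, 1980]);
translate([40, 0, 380]) cube([220, 40, 40]);
translate([40, 0, 760]) cube([220, 40, 40]);
translate([40, 0, 1140]) cube([220, 40, 40]);
translate([40, 0, 1520]) cube([220, 40, 40]);
translate([260, 0, 0]) cube([40, 40, 1980]);
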